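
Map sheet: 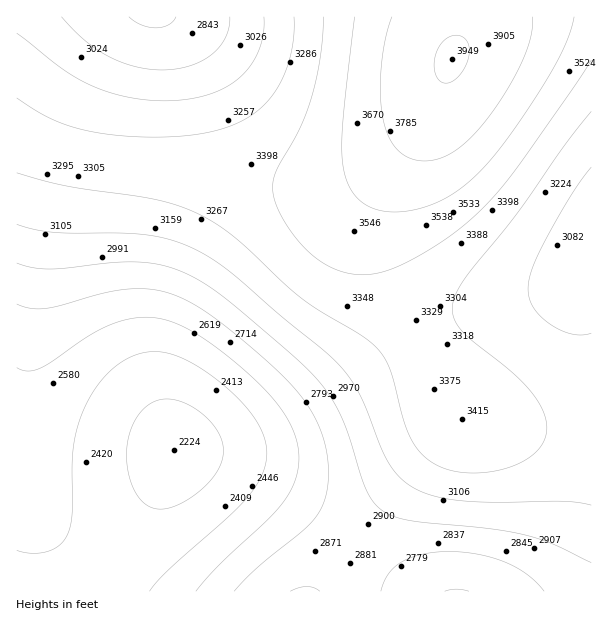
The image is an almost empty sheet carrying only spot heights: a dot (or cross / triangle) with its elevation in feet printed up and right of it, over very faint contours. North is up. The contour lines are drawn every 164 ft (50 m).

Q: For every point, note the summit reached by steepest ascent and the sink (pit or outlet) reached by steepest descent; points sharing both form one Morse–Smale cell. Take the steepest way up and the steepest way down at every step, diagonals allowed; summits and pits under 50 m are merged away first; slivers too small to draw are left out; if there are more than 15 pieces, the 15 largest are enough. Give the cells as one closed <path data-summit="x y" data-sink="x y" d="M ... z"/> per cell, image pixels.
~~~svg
<path data-summit="452 59" data-sink="174 450" d="M432 104l-24 34-25 22-36 20-30 6-38-2-87-14-100-8-45-11-24-11-7 0 1 452 298 0 5-5 23-33 43-54 38-44 38-37-48-83-20-39-10-30-5-21 0-28 7-27 14-27 24-39 9-18z"/><path data-summit="452 59" data-sink="591 246" d="M591 16l-130 0-4 28-21 57-36 63-18 40-3 14 0 28 5 21 10 30 20 39 43 75 7 9 9 2 51 6 68 1z"/><path data-summit="452 59" data-sink="153 17" d="M459 16l-442 0-1 122 31 13 45 11 100 8 104 16 21 0 19-4 18-6 29-16 19-16 20-24 18-31 12-32 8-28z"/><path data-summit="452 59" data-sink="456 591" d="M462 418l-38 38-38 44-43 54-26 38 275-1 0-160-88-4-31-5z"/>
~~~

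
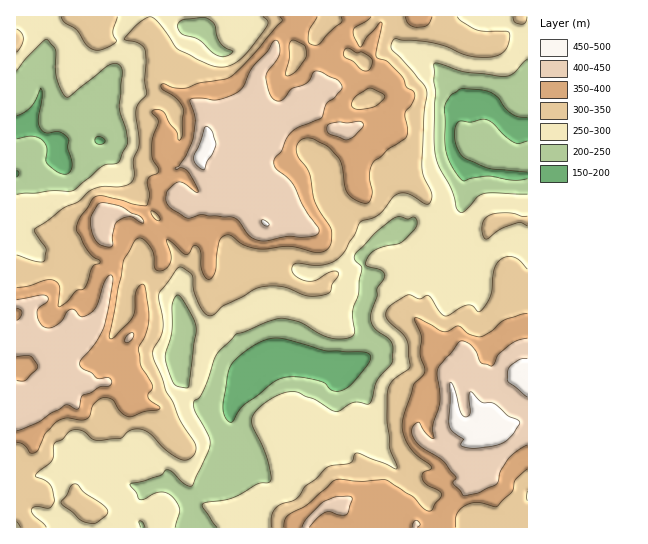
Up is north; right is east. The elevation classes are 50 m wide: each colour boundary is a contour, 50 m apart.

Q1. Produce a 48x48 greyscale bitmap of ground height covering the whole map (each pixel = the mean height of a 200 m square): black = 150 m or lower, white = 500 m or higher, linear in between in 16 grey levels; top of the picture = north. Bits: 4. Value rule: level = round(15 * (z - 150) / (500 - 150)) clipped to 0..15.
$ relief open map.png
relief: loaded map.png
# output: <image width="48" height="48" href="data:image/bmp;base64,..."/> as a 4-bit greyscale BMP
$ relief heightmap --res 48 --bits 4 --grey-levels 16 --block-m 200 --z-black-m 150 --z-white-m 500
<image width="48" height="48" href="data:image/bmp;base64,Qk32BAAAAAAAAHYAAAAoAAAAMAAAADAAAAABAAQAAAAAAIAEAAATCwAAEwsAABAAAAAAAAAAAAAAABEREQAiIiIAMzMzAERERABVVVUAZmZmAHd3dwCIiIgAmZmZAKqqqgC7u7sAzMzMAN3d3QDu7u4A////AHdmZmZlRFVUREVVVnmrqqqqqquqqId4d3ZmZndlVVVURFVVVniau7qqqqqZqYiId3d2Z3dlVFVURERVVWZ4q7uqqpmJqpmZh3d2Z2VVVEREREREVVZniaqqqYiJq7uql3dmZmZVVERERERERFZmeJiJmHiZq7u6mIdmZWZVVVVFVEMzNFZmZ3d3d3iZq8u7qYh2ZWZlZVVmZUMzNGZmZmZ2Z3iavMzLqomHZWZmZVZ4dUMzNWZmZmZmZ4q7vN3cu5qXZmd2Zmd4ZUMzRWZmZWZmZ5u7zd3d3Luod3d3d3eHVDMjVVZlZVZlZ5u73e7t3My6mZh4mIh2VDIjVVVVVVVVZ5q73d3t3MzMu6iJmZh1RDIiNVVVVERFZ4q7zd3dzLvMzLqZmZhlRDIRI0REMzNEZ4mrzdzMzbvM3Mu6mZdUVTIhEjMzIiI0Z4mrzMzM3au83LqqmYZERUMhERIhEhIjRnibzMu83au826qpmXVDRUMiERERESEiNWeavMu83bu8zLqZqXVDRVQyIRESIiIjNGiqrMqrzLvMzMuZuYZDRVVDMiIjNEQzRWiaq6mqu7u7zMyoqodTRVVEQzNEVVVEVniZmYiZqrupu7yoiodTRmVVVERFVWRFZ4mHeHeImrupq6u4iYdUVnZmVVVVVmVEZ4h3Z3Z4iLu6iZq4iYZUZ3d2ZVVmZmVEVnd2ZmZ3d5mpiJq5iYdVZ3d3ZmZ3dmVERWZmVmZnd4iIiIm6iIh2aId3d3dmZ2VERWZVVWZnd3d3iImZiImHeZh3d3dmZmVEVWZVVVZnd2Znd4mZiIqYiZh3iHd4h2VFVVZVVVZmZmZneJq6mJqZmZiJmZmZqHZURFVVVVZmZmZ3iJvKmamZqpmavLu7qYdkREVVVVZmZmZneKvLqqmaqqqrzczLqIdmVERVVFZ3ZmZmd5vLupmru7u8zMzKmId3ZVVmVFZmZlVWZoqqmJq8u8zMzMy6iIiYdlZmVEVVVURERWd3d5q7u8y7vMu5iImYd3d2UzRERDMzM0VmZ5mrvMzMzLupiImYh3dmQyMzIiMyI0RVZ4mrvczMy7qoeImYh3dlMiIiIjMiIzNEV4qqzdzMu7qYeJqZiIdkIiIiIjMiIzM0V4qZzdzMu7qIiaqpmIdkIiIiIiIiIzIjRoqZvdzMu7qZmruqqZdkIiIiIiIiMzIzV4mZrMzMy7u6q7u6qZdkIiIiISIjQzM0V4mIrLvMzLu8uqqqmZhkIiIhIjIjQzNEV4iJvLvMzLzMupmJmZhkIiISMyIkRDNEVniJqqq8y6vMy6mImZhkIiIiMyMkVUM0VniImZmry5q7y7qZmZhkMiMzMzMkVVREVniIiIiay5mau7qZmYZUNEREREM0VmVUVnh3d2Z5u6mJqpmJmHZUVWZmVGQ0VmZmZnd3ZURWm7mJqpmZh2VVZnd2ZWVEVmd2Znd1VERVebmZmpmZhmZnd3d3ZmZVZnh2Z3dkREVVV5mpiamJh3iHd3d3ZmVVZ4iGZnZUREVmZompiJmYiImYd2ZmZg=="/>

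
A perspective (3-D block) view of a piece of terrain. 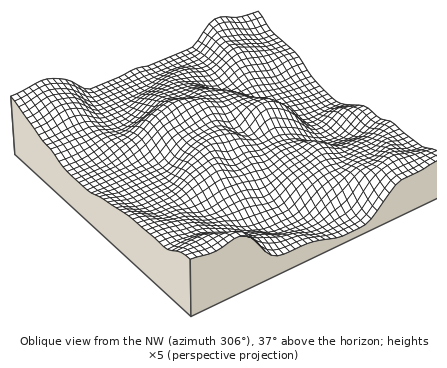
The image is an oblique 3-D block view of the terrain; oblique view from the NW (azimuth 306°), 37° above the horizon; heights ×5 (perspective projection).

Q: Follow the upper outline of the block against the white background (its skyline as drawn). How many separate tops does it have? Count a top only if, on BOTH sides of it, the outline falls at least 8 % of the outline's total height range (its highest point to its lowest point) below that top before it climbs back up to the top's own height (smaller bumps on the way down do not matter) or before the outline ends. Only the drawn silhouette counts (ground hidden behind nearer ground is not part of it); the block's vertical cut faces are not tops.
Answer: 2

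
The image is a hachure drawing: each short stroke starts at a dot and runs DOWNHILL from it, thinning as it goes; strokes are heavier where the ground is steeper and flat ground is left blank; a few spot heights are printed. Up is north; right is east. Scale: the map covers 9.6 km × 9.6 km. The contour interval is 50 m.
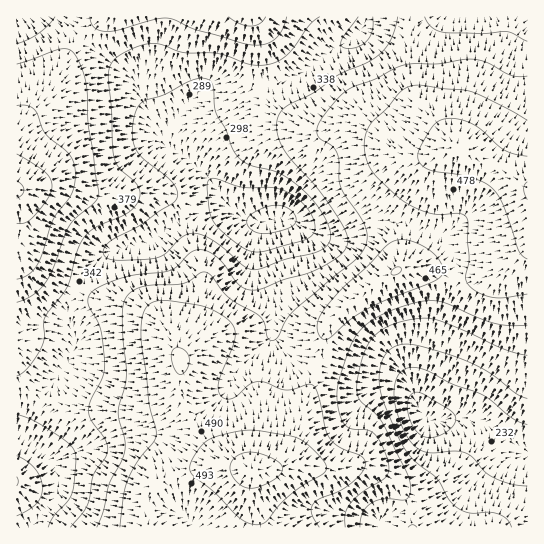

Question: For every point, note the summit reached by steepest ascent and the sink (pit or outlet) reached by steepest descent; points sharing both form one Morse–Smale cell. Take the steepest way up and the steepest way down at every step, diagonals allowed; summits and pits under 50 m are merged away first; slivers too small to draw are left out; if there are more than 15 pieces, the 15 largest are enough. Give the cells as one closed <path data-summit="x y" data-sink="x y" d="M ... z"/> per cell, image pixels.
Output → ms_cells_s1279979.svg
<path data-summit="527 190" data-sink="277 218" d="M527 16l-161 0-5 15-7 8-28 14-25 22-50 17-38 20-23-1-7 2-7 8-4 8 0 17 7 9 25 18 31 39 14 8 18 1 7-2 12 0 39 17 20-1 33-14 24 2 29 9 12 7 9 12 3 8-1 16 27 1 13-4 21-12 13-13z"/><path data-summit="253 470" data-sink="426 419" d="M322 364l-5 1-26 86-10 14-11 4-64-2-43 12-10 7-4 9-2 15 1 17 380 0 0-74-2-2-9-4-30-22-13-5-47 0-6-7-9-22-14-11-8-3-33-1z"/><path data-summit="253 470" data-sink="277 218" d="M227 211l-13 0-36 10-29 20-42 12-19 18-12 20 15 8 43 8 20 9 17 19 10 28-1 28 3 10 12 24 14 21 14 13 20 9 27 1 11-4 10-14 13-38 13-50-24-8-13-10-7-10 2-30-16-47 0-23 6-13-18-2z"/><path data-summit="17 190" data-sink="277 218" d="M82 37l-15 20-20 41-24 24-7 12 0 64 4 17 0 15-3 8 2 11 5 9 11 11 40 23 13-21 15-15 10-5 36-10 24-17 25-9 16-4 13 0 13 4-11-9-28-37-28-18-9-9-4-13-27-50z"/><path data-summit="253 470" data-sink="46 454" d="M77 292l-8 15 0 15 6 13-2 18-17 25-31 59 1 3 12 7 14 12 5 12 2 11-6 17-21 28 115 1 1-27 5-15 5-5 48-14 37 0-25-12-13-14-16-26-9-24 0-33-13-29-13-13-9-5-27-8-27-4z"/><path data-summit="249 17" data-sink="277 218" d="M365 16l-259 0-23 22 50 41 27 50 4 13 10 9-3-9 1-13 4-8 7-8 7-2 23 1 38-20 50-17 25-22 28-14 10-13z"/><path data-summit="527 190" data-sink="426 419" d="M527 248l-12 12-21 12-13 4-28-1-36 122 4 16 6 7 47 0 13 5 40 27z"/><path data-summit="397 271" data-sink="277 218" d="M286 219l-12 0-11 6-4 10 0 23 16 47-2 30 16 17 20 9 10 2 5-26 7-16 18-18 45-31 11-4 24 1 18 4 8-2 0-12-7-14-9-9-26-11-18-4-17 0-33 14-20 1z"/><path data-summit="397 271" data-sink="426 419" d="M414 268l-9 0-11 4-35 23-22 19-10 15-8 34 38 13 33 1 8 3 14 11 6 14 1-18 10-28 10-37 13-37 1-11z"/><path data-summit="17 190" data-sink="46 454" d="M17 199l-1 236 9 5 14-31 21-38 13-18 2-18-6-13 0-15 7-14-35-20-20-19-4-9 3-30z"/><path data-summit="17 190" data-sink="17 17" d="M55 16l-39 1 1 116 6-11 24-24 20-41 14-19-6-7z"/><path data-summit="17 481" data-sink="46 454" d="M17 436l-1 91 15 1 25-34 3-12-2-11-5-12-9-8-16-11z"/><path data-summit="249 17" data-sink="17 17" d="M105 16l-49 1 26 20z"/>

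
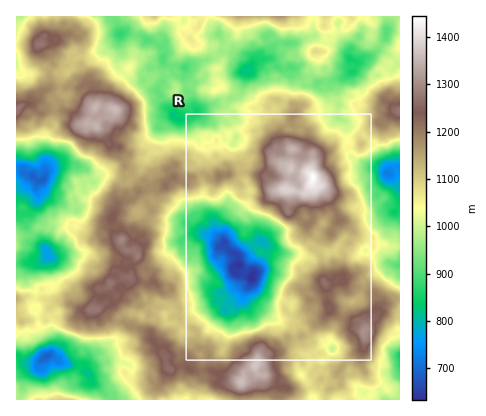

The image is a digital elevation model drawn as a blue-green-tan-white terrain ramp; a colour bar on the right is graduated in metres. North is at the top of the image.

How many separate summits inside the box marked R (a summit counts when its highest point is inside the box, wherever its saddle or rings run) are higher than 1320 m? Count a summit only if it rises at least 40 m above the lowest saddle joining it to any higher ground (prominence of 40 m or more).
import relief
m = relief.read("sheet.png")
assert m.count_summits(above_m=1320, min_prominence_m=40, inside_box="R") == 1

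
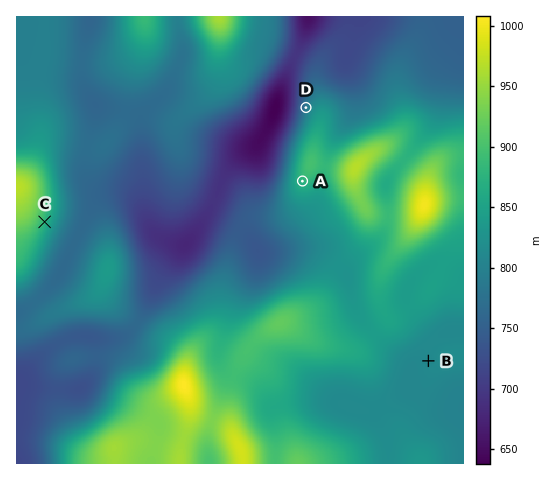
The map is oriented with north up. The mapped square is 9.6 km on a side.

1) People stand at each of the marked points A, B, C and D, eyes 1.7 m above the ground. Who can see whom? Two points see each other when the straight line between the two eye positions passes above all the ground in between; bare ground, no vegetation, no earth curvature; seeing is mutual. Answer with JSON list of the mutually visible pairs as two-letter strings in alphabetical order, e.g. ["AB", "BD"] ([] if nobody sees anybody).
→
["AC", "CD"]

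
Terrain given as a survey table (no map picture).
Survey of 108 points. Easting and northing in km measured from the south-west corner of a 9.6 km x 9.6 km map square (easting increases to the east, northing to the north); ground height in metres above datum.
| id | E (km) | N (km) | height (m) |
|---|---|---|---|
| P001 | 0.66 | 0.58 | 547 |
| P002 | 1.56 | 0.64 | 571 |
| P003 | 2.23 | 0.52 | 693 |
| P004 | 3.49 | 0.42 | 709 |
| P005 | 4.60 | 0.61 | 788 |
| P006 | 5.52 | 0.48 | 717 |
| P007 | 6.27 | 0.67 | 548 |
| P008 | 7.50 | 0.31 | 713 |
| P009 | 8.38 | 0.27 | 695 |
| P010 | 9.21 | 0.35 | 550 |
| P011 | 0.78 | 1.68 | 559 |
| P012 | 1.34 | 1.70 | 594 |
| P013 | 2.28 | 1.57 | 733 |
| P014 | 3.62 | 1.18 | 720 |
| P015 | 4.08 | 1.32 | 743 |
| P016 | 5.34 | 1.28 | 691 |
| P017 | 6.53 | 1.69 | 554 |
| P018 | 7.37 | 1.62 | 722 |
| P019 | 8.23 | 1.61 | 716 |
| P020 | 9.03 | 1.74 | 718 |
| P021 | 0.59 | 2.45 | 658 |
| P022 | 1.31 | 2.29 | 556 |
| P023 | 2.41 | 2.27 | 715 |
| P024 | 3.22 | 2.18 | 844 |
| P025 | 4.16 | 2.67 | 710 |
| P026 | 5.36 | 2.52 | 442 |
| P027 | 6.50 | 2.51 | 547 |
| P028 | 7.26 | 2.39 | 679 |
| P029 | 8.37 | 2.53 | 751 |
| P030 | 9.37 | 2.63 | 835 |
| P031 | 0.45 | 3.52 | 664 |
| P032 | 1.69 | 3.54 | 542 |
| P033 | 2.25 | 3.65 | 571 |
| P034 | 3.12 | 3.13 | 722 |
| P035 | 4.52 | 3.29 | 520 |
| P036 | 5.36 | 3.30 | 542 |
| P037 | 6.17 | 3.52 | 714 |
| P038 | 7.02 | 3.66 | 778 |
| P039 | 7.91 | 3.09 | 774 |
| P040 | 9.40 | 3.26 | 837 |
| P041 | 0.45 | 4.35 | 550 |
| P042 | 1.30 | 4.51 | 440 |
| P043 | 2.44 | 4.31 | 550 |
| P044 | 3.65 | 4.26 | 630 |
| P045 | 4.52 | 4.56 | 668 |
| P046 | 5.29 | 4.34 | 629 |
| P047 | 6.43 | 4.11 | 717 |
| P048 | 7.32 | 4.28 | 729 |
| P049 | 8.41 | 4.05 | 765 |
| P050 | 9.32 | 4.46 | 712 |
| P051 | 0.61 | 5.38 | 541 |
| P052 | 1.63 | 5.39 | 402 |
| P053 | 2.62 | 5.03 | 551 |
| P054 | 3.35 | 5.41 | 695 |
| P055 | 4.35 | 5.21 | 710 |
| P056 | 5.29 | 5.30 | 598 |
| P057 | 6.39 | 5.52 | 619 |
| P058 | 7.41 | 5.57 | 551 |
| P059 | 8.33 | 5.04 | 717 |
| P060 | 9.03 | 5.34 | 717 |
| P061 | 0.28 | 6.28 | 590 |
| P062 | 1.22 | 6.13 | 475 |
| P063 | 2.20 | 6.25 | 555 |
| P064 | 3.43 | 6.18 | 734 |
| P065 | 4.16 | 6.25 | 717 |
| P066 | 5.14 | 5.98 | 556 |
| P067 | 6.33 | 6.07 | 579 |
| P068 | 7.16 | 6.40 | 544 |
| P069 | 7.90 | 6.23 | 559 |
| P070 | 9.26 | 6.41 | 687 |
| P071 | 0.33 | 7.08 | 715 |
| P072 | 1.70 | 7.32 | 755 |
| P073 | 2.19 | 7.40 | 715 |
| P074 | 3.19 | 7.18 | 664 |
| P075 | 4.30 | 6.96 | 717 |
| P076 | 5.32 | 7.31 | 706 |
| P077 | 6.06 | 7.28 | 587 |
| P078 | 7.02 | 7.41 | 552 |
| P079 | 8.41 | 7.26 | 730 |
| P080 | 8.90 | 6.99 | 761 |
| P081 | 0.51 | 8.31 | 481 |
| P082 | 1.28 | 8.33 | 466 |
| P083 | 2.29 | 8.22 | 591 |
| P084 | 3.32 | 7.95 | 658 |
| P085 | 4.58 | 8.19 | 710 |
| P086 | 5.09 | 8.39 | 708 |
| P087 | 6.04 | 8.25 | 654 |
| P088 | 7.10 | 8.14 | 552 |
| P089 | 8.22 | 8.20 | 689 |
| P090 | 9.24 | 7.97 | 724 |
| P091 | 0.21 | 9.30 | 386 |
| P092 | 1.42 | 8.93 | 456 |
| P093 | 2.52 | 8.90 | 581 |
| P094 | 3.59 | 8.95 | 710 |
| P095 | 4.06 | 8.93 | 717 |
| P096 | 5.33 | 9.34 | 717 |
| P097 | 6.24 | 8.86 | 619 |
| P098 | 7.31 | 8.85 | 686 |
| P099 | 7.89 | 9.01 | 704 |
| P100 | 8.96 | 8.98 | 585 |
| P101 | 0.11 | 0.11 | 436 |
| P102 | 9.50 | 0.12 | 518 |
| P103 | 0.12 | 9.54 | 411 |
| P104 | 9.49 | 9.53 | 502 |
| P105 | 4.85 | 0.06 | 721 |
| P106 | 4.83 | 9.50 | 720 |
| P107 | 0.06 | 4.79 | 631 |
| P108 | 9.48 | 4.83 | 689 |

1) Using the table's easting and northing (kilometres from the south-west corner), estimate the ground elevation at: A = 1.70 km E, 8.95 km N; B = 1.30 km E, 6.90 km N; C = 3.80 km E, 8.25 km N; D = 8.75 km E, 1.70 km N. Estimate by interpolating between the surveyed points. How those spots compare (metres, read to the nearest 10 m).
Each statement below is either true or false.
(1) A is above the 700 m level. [false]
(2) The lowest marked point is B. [false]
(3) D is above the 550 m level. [true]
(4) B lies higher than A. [true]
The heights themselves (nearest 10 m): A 520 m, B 700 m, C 710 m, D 720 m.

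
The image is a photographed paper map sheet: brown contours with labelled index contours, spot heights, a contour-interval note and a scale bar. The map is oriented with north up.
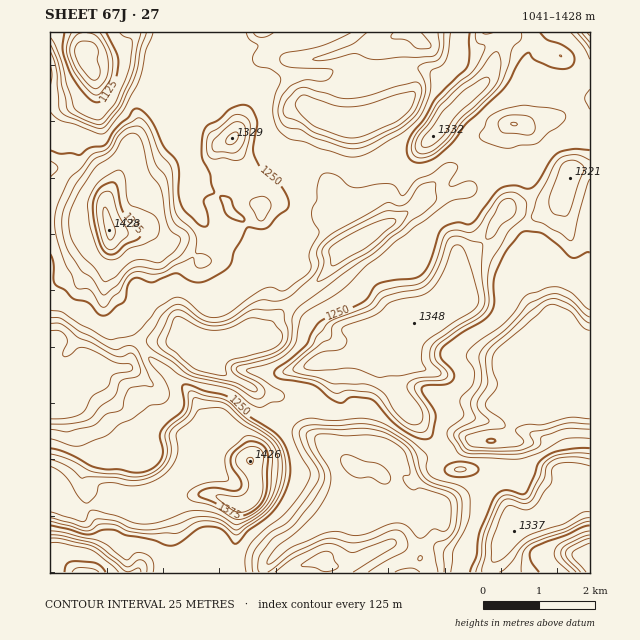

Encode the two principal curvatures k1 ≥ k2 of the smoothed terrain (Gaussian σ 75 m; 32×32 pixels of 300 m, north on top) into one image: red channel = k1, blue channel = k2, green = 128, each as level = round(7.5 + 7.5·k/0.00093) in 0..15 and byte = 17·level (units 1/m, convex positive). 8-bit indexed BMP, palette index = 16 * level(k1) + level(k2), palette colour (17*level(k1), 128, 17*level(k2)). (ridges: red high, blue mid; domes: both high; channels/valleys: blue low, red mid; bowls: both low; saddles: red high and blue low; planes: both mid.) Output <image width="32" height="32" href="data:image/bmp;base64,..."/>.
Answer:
<image width="32" height="32" href="data:image/bmp;base64,Qk02CAAAAAAAADYEAAAoAAAAIAAAACAAAAABAAgAAAAAAAAEAAATCwAAEwsAAAABAAAAAAAAAIAAABGAAAAigAAAM4AAAESAAABVgAAAZoAAAHeAAACIgAAAmYAAAKqAAAC7gAAAzIAAAN2AAADugAAA/4AAAACAEQARgBEAIoARADOAEQBEgBEAVYARAGaAEQB3gBEAiIARAJmAEQCqgBEAu4ARAMyAEQDdgBEA7oARAP+AEQAAgCIAEYAiACKAIgAzgCIARIAiAFWAIgBmgCIAd4AiAIiAIgCZgCIAqoAiALuAIgDMgCIA3YAiAO6AIgD/gCIAAIAzABGAMwAigDMAM4AzAESAMwBVgDMAZoAzAHeAMwCIgDMAmYAzAKqAMwC7gDMAzIAzAN2AMwDugDMA/4AzAACARAARgEQAIoBEADOARABEgEQAVYBEAGaARAB3gEQAiIBEAJmARACqgEQAu4BEAMyARADdgEQA7oBEAP+ARAAAgFUAEYBVACKAVQAzgFUARIBVAFWAVQBmgFUAd4BVAIiAVQCZgFUAqoBVALuAVQDMgFUA3YBVAO6AVQD/gFUAAIBmABGAZgAigGYAM4BmAESAZgBVgGYAZoBmAHeAZgCIgGYAmYBmAKqAZgC7gGYAzIBmAN2AZgDugGYA/4BmAACAdwARgHcAIoB3ADOAdwBEgHcAVYB3AGaAdwB3gHcAiIB3AJmAdwCqgHcAu4B3AMyAdwDdgHcA7oB3AP+AdwAAgIgAEYCIACKAiAAzgIgARICIAFWAiABmgIgAd4CIAIiAiACZgIgAqoCIALuAiADMgIgA3YCIAO6AiAD/gIgAAICZABGAmQAigJkAM4CZAESAmQBVgJkAZoCZAHeAmQCIgJkAmYCZAKqAmQC7gJkAzICZAN2AmQDugJkA/4CZAACAqgARgKoAIoCqADOAqgBEgKoAVYCqAGaAqgB3gKoAiICqAJmAqgCqgKoAu4CqAMyAqgDdgKoA7oCqAP+AqgAAgLsAEYC7ACKAuwAzgLsARIC7AFWAuwBmgLsAd4C7AIiAuwCZgLsAqoC7ALuAuwDMgLsA3YC7AO6AuwD/gLsAAIDMABGAzAAigMwAM4DMAESAzABVgMwAZoDMAHeAzACIgMwAmYDMAKqAzAC7gMwAzIDMAN2AzADugMwA/4DMAACA3QARgN0AIoDdADOA3QBEgN0AVYDdAGaA3QB3gN0AiIDdAJmA3QCqgN0Au4DdAMyA3QDdgN0A7oDdAP+A3QAAgO4AEYDuACKA7gAzgO4ARIDuAFWA7gBmgO4Ad4DuAIiA7gCZgO4AqoDuALuA7gDMgO4A3YDuAO6A7gD/gO4AAID/ABGA/wAigP8AM4D/AESA/wBVgP8AZoD/AHeA/wCIgP8AmYD/AKqA/wC7gP8AzID/AN2A/wDugP8A/4D/AKWzo4P3gLaHh4eHxlCh+Mi418eVdIWEt5TV6KSEltRwYICA9raThJWFd5TFdXCQteq2xvjptLTGtqL45mCQgFCEuPZho9W1pnNRoNGThpKAkoNjg9eTlVHWkvi49/fXhPb55ebouLjHtZPX+sOip4SFd4eGhIaGYcaC59nGqNj1l6aVqKenh5b29/b1+rG1loOHh4Z2hnFQw5XSs6HIh4e4puXo1dT2l4SDcKL3ppLKo4SVt6Wi5+fVpYV0ceaYmMimcXGCYWD2h3az/Pq3ociQ17emc5LX1fj29/bT6ProhYOXl4eHcOeHh5Hn/MSkcmKCc3Jgs8TVgHBwcICjk5SmtqaXqIex+ceHlvSikLOAo6ODkqb51bORs8Sl1KS4p3JihaeGl5ZQ9tj5kZGXp8fHx8ai6PrFldi0hHaFdIKCd4eVdbiXdJP3psajgJOFc6OUc6TWw2CEtYSEh4d3h3eHh3eEpbKl9bSSoOD15eO017imuKbC9PW3yJOHh4eHh5eGdJFw1Pi0YHOy9OXV9vnIp6eYmLjkcaalYnd3h4eYdaOD2KbzgWJ2hoV0cUCio7Wmh4eHl9NghMVyc4eHh4ZitsenqLeWYoCyoXJ1YsaU1vnHl4aot/eSktiTg3Z2otemlMWFl8Zw1vn5tISDs6iTgaTWqKeHl+joo+iEUWHWhqeV55J1prWmhofHtbihgZemc7W4xtaXmOmBp9bExceXlpboo2KjcqeWhYeXl8iykLe3lINSlNeotnOHh6eXhoSnptK0xeq0pLinhoeHmNhwgcbnl3Zx57imhXWHd5WFhMiR+7W1pdq0haaGdoeI1nJwcJP4p4LoycW3dHV0t5SVt5L5xsbIpZOFqKO2hIeX5taScIDXtrODtOeFlZfHgpO3xPhzltZyc5eFldqmloaWpufFo6CVp4aD+NmiqMiDgae0+YR22IJ1loaWp6iFh3WFlYW3tGC1dISzxpK32ISTkrbFppe3o4WWlpamhYeHhpeop5e1pJOnh4WFZJXpx6WDtda3t5WUg9WU03SHh5e318enheLDgYaHl5eGktjHdYajkfrZc3WD6PrYcqe318aDg9bl9fvUgZWFp6WXg4TG97KS1veCd4WTx/iUtKVycXRzgIGU9viBhIJQcpWWl7RhgnDlxIWHh4aTtaWkYnKEhISDclCl+PeilLamlpanxrSgo8TXh4eHd3aGl8Zzhae4uKeFUMKj+PiyhIeHh6fno1CCg/eIh4eHh4eXuObn2Kenx9fU55SC9veDdoaVt7ZQc5KS55h3iIeHl3STcXGBlIaGl6WC1HWT95SEyOno0WBBxZGzt4eHiIe24/a4qKeFg3SFdFHGlMWzlqWWttc="/>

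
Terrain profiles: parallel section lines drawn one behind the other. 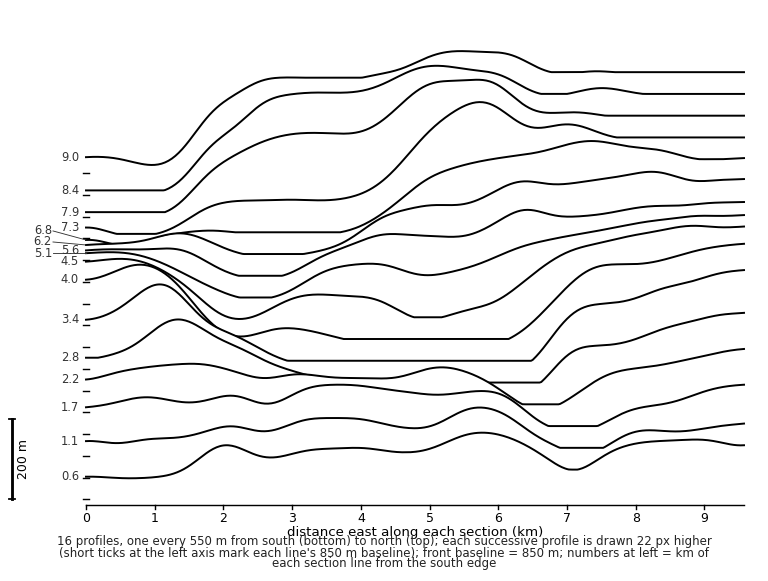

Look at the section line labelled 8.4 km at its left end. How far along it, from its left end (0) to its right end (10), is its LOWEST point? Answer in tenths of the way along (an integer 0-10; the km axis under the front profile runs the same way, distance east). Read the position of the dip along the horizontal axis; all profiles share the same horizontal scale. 0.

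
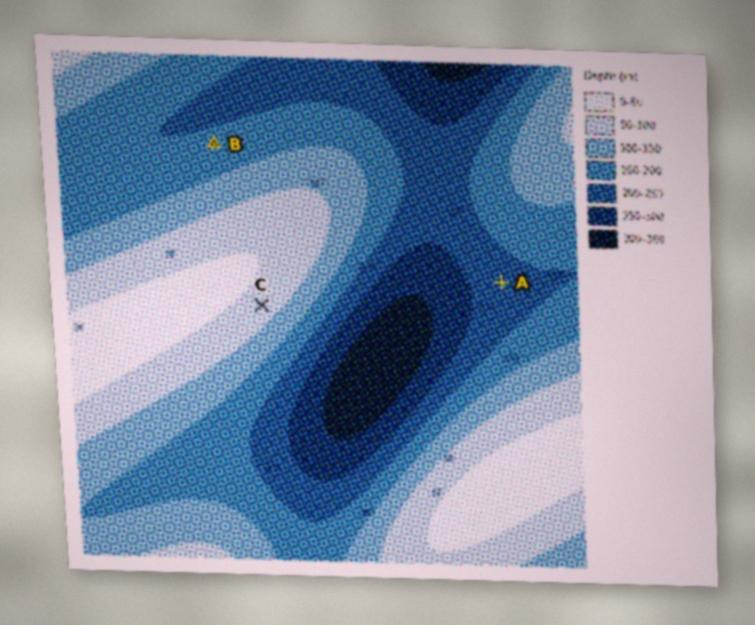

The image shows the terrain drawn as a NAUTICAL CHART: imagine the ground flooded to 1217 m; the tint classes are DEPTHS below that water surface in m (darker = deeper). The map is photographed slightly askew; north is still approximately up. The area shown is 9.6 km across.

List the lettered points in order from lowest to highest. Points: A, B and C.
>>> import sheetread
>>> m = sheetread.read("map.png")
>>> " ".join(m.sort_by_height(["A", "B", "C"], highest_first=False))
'A B C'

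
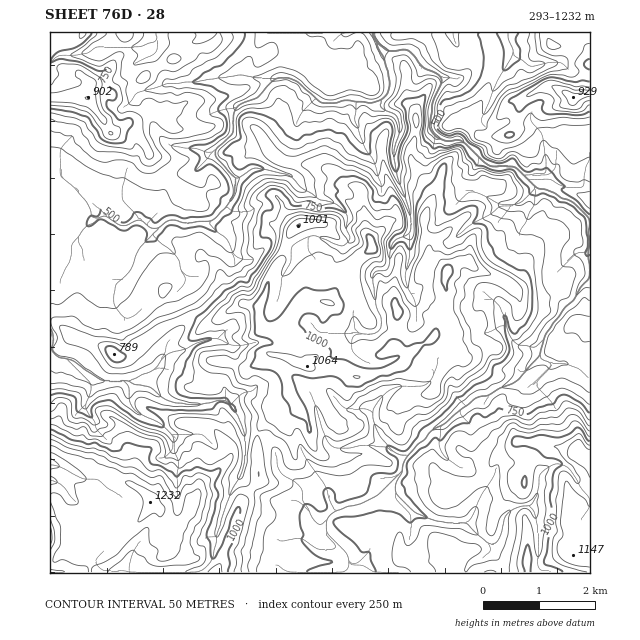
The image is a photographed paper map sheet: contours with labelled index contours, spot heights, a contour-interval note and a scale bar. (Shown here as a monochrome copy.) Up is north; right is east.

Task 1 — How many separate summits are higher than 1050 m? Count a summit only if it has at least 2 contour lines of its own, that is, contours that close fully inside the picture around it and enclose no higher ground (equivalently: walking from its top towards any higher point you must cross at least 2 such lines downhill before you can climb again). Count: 1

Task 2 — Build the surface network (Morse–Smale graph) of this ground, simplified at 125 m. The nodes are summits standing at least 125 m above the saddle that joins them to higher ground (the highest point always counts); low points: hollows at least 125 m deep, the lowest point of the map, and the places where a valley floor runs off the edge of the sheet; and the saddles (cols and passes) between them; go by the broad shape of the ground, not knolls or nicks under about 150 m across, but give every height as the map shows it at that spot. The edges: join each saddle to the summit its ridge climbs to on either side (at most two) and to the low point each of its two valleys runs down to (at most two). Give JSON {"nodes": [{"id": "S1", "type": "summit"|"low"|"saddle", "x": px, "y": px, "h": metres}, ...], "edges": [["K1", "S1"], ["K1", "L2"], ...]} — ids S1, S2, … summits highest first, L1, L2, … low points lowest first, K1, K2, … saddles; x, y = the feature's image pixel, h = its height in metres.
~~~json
{"nodes": [
{"id": "S1", "type": "summit", "x": 150, "y": 502, "h": 1232},
{"id": "S2", "type": "summit", "x": 573, "y": 555, "h": 1147},
{"id": "S3", "type": "summit", "x": 307, "y": 366, "h": 1064},
{"id": "S4", "type": "summit", "x": 573, "y": 97, "h": 929},
{"id": "S5", "type": "summit", "x": 87, "y": 99, "h": 902},
{"id": "L1", "type": "low", "x": 373, "y": 33, "h": 293},
{"id": "K1", "type": "saddle", "x": 259, "y": 433, "h": 898},
{"id": "K2", "type": "saddle", "x": 350, "y": 557, "h": 729},
{"id": "K3", "type": "saddle", "x": 409, "y": 452, "h": 728},
{"id": "K4", "type": "saddle", "x": 50, "y": 250, "h": 513},
{"id": "K5", "type": "saddle", "x": 582, "y": 212, "h": 486}],
"edges": [["K1", "S1"], ["K1", "S3"], ["K1", "L1"], ["K2", "S1"], ["K2", "S2"], ["K2", "L1"], ["K3", "S2"], ["K3", "S3"], ["K3", "L1"], ["K4", "S1"], ["K4", "S5"], ["K4", "L1"], ["K5", "S3"], ["K5", "S4"], ["K5", "L1"]]}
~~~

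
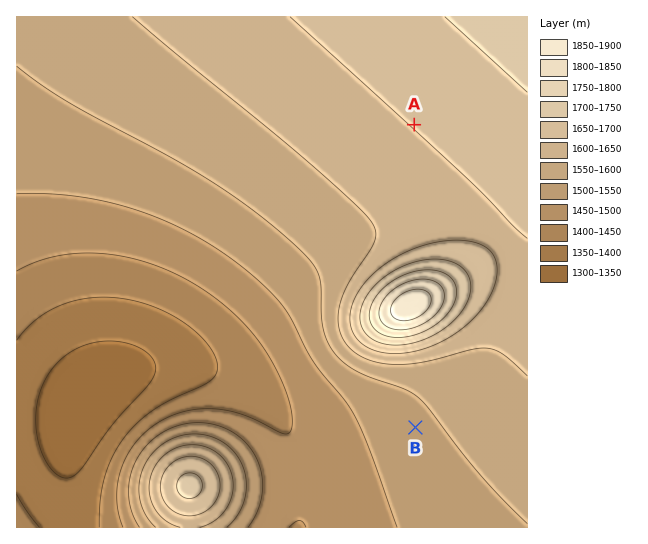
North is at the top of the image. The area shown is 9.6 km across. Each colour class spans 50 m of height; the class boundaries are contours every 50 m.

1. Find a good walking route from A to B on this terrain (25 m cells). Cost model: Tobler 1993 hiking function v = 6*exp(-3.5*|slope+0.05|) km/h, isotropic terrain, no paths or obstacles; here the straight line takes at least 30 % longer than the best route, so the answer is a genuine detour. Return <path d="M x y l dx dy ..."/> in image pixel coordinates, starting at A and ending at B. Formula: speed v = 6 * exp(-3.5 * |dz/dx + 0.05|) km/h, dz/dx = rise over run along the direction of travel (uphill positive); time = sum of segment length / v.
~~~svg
<path d="M414 125l68 136 0 45-21 43-12 12-34 66"/>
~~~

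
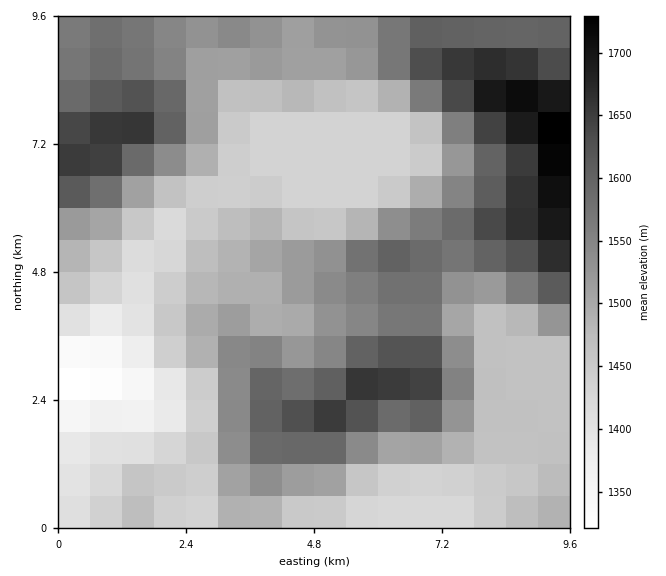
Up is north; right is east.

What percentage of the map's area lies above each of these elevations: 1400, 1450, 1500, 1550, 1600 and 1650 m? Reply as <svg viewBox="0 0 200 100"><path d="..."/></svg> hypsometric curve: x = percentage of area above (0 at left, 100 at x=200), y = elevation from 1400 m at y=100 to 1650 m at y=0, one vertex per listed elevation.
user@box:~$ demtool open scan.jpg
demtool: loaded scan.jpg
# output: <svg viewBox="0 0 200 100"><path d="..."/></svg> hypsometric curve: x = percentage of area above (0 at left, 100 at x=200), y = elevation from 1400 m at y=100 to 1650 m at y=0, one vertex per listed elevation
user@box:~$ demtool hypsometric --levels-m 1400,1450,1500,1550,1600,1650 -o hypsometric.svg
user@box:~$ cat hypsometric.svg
<svg viewBox="0 0 200 100"><path d="M189 100l-40-20-46-20-33-20-33-20-21-20"/></svg>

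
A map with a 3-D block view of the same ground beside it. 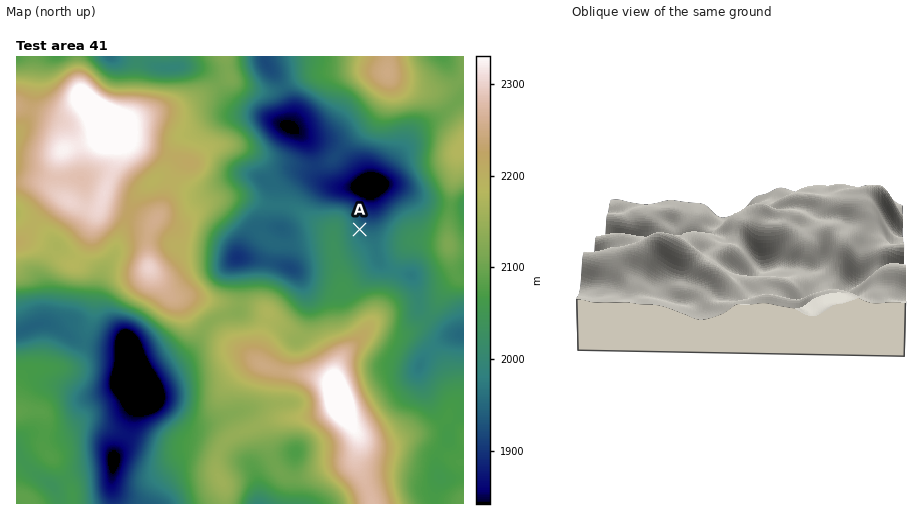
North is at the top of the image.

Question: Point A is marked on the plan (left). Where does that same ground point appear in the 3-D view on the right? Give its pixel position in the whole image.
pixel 781 293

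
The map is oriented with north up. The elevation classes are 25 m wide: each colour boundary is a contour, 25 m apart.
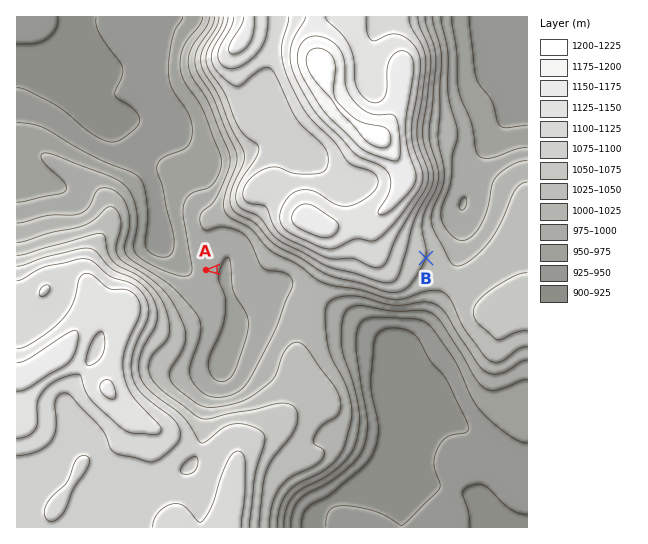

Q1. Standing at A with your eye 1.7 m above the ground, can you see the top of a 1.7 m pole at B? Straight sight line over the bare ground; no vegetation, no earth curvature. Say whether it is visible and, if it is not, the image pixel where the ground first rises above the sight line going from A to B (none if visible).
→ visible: false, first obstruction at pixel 259 267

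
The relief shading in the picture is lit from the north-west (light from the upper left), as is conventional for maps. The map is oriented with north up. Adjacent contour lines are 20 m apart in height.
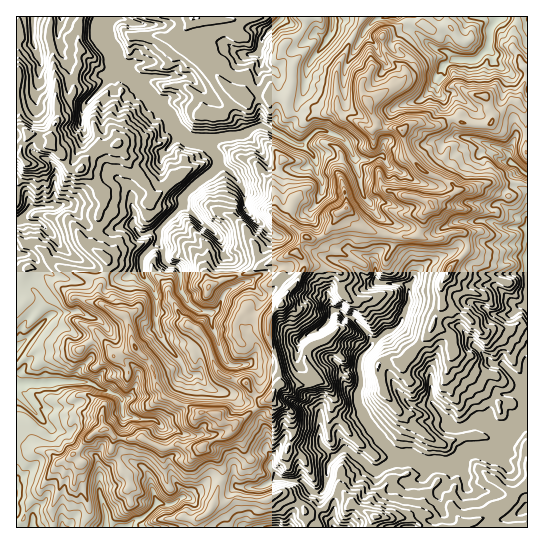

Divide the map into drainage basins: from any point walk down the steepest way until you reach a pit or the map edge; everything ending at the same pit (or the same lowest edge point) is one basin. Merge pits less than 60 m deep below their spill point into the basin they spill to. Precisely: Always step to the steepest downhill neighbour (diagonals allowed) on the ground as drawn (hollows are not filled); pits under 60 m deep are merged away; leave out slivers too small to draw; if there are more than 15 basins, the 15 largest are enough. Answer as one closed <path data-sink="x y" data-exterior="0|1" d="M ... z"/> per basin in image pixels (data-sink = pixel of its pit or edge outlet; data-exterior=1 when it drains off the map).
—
<path data-sink="103 17" data-exterior="1" d="M218 16l-136 0-5 21 4 12-2 6 1 8-5 12-2 19-6 7-10 5 0 13-5 10-1 9 1 8 11 11 4 9 3 3 15 2 18 23 0 12-11 36 0 5 16 14-1 10-8 18 0 12 4 4 22 12 6 13 1 12 3 5 16 16 5 20 9 14 33 15 16 1 11 10 10 1 32-24 13-15-1-22-11-26 0-15 5-11 8-6 4-10 19-25 0-8-8-9 4-10 6-6 11 2 8-4 11-16 1-5 9-6 5 5 1 9 13 7 25 7 27 0 6-10 0-11 9-9 0-3 18-7 7-6-7-7-25-11-13-13-7-13-2-15-5-3-16 0-5-3-6 6-14-10-12-4-7-8-33 8-16-5-3-13-25-3-15 4-16-11-35-36-15-12 13-24 24 3z"/><path data-sink="527 415" data-exterior="1" d="M521 183l-35 0-16 6-13 2-12 8-12 4-1 3-9 9 0 11-6 10-27 0-25-7-13-7-1-9-5-5-9 6-1 5-11 16-8 4-11-2-6 6-4 10 8 9 0 8-19 25-4 10-8 6-5 11 0 15 11 26 1 22-13 15-29 21-12 15-13 4-10 6 14 12 6 9 0 8-9 28 11 0 10-6 14 3 18 0 12-7 4 0 19 12 3 5 0 17 13 1-1-5-10-10 16-4 12-14 7-3 11 13 22 12-4 8 0 3 157-1 0-341z"/><path data-sink="17 383" data-exterior="1" d="M30 267l-14 6 0 254 66 1 7-15 0-6-6-22-8-6 1-8 5-8-8-9 18-19 7-4 9-2 8 8 28 2 18 9 8 0 8-4 9 4 15 0 12-8 13-4 7-7 2-6-10 0-11-10-16-1-33-15-9-14-5-20-16-16-3-5-1-12-6-14-26-13-8 0-12-6-6 0-12-10z"/><path data-sink="498 17" data-exterior="1" d="M527 16l-104 0 0 9-17-2-20 9-3 3 1 15 13 14 8 6 0 7-4 6-33 19 9 24 5 2 16 0 4 3 12-8 24 2 12-6 7 0 12 5 21 0 4-9 9-6 7-8 9-2 6-17 2-8-3-7 4 0z"/><path data-sink="121 527" data-exterior="1" d="M107 429l-9 2-7 4-18 19 8 9-5 8-1 8 8 6 6 22 0 6-6 14 112 1 1-7 15-11 6-17 6-18 0-8-6-9-7-7-8-4-16 1-9-4-8 4-8 0-18-9-28-2z"/><path data-sink="21 219" data-exterior="0" d="M29 133l-8 13-1 8-4 1 0 116 7 0 7-4 31 20 12 10 6 0 12 6 8 0 0-14 8-18 1-10-16-14 0-5 11-36 0-12-18-23-15-2-3-3-4-9-11-11-2-9z"/><path data-sink="527 174" data-exterior="1" d="M517 101l-7 0-7 8-10 6-3 9-5 1-23-2-5-4-7 0-12 6-11 0-6-2-11 1-7 6 4 20 5 9 13 13 25 11 8 8 12-2 16-6 35 0 6 2 1-74-5-2z"/><path data-sink="282 18" data-exterior="0" d="M305 16l-86 0-2 4-24-3-13 24 15 12 35 36 16 11 15-4 26 3 5-13 1-23-12-10 0-4 6-8 6-1 8-7 4-7z"/><path data-sink="33 17" data-exterior="1" d="M81 16l-65 1 0 109 14 9 20 2 7-18 0-13 10-5 6-7 0-12 7-19-1-8 2-4-4-10z"/><path data-sink="333 19" data-exterior="0" d="M363 16l-58 1 0 9-4 7-8 7-6 1-6 8 0 4 12 10-1 23-5 13 2 13 21 5 7-4 9 0 11-4 0-42z"/><path data-sink="387 17" data-exterior="1" d="M422 16l-57 0-2 2-27 55 1 36 8 8 12 4 14 10 5-4 1-2-9-23 33-19 4-6 0-7-20-17-2-7 0-11 23-12 16 1z"/><path data-sink="277 527" data-exterior="1" d="M283 493l-4 0-12 7-18 0-14-3-10 6-11 0-3 7-15 11 0 6 109 1 2-5-2-13-3-5z"/><path data-sink="334 527" data-exterior="1" d="M342 492l-7 3-12 14-16 4 12 15 51 0 5-11-22-12z"/>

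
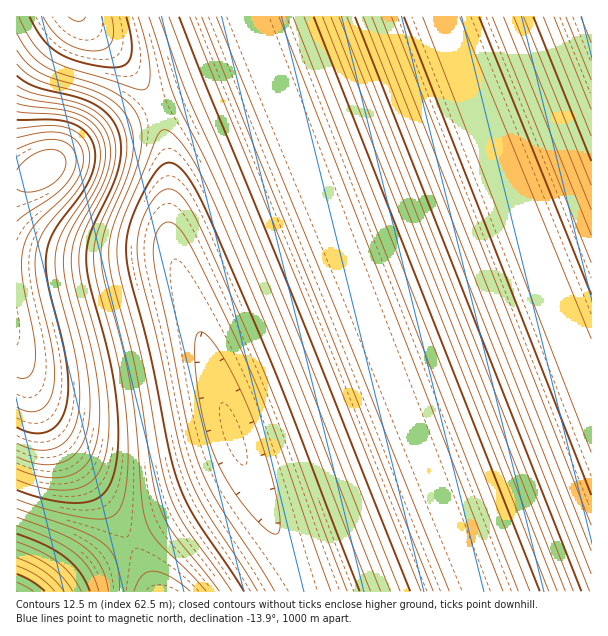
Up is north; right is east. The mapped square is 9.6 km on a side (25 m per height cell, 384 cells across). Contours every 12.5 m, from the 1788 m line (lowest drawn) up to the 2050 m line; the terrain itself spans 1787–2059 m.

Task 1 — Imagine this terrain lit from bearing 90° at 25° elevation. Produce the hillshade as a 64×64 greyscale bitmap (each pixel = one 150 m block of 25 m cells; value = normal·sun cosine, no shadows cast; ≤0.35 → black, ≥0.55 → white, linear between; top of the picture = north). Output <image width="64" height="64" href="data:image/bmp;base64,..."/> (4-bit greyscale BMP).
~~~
<image width="64" height="64" href="data:image/bmp;base64,Qk12CAAAAAAAAHYAAAAoAAAAQAAAAEAAAAABAAQAAAAAAAAIAAATCwAAEwsAABAAAAAAAAAAAAAAABEREQAiIiIAMzMzAERERABVVVUAZmZmAHd3dwCIiIgAmZmZAKqqqgC7u7sAzMzMAN3d3QDu7u4A////ACIRAAAAESNFZ3iZmZmYh2ZUMiEQAAARIzRWeImqu8zMIhEQABESNEVniJmZmZh3ZUQyIRAAAREjRFZ4mqu7zMsyIREREiM0VmeImZmZiHZlQzIRAAABEiNFZ3iaq7vMuzIiIiIiM0VWd4iZmZiHdlRDIhEAAAESM0VniZq7vMy7MyIiIjNEVWd4iZmZiIdmVDMhEAAAESI0VmeJqru8y7szMzMzNEVWZ3iJmZmId2VUMiEQAAARIzRWeImqu8zLuzMzMzREVWZ3iImZmIh2ZUMyERAAAREjRFZ4mqu7zMu7MzNERFVmd3iImZmIh3ZVQyIRAAABEiNFZ3iaq7vMu7szNERVVmd3iImZmYiHZlQzIREAAAESM0VniZq7vMy7ujNERVZmd4iJmZmZiHdlVDIhEAAAESI0VmeJqru8y7uqNERVZnd4iJmZmZiIdmVDMiEQAAARIzRWeImqu8zLu6pERVZneIiZmZmZmId2VUMiEQAAABEjRFZ4mau7zMu7qkRFVneIiZmaqZmYh2ZUQyIRAAABEiNFZ3iaq7vMu7qpRFVmeImZqqqqmZiHZVQzIRAAAAESM0VniZq7vMy7uplEVWd4mZqqqqqZmHdlRDIhEAAAESI0VmeJqru8y7uqmURWZ4iZqqqqqpmIdmVDMhEAAAARIjRWeImqu8zLu6qYRVZ3iZqqu7qqmYh2VUMiEQAAABEjRFZ4mau7zMu7qZhFVniJqqu7u6qZh3ZUQyEQAAABEiNFZ3iaq7vMu7qpiEVneJmqu7u7qpmHZlQzIRAAAAESM0VniZq7vMy7upmHVWeImqu7u7uqmYdlVDIhEAAAARI0VWeJqru8y7uqmIdVZ4maq7u7u6qYh2VDMhEAAAARIjRWeImqu7zLu6qYd1Zniaq7u7u7qph3ZUMiEQAAABEjRFZ4mau7zMu7qZh2VniJqru8y7uqmHZVQyIRAAABEiNFZ3iaq7vMu7qph3ZmeJmru8zLu6mYdlQzIRAAAAESM0VniZq7vMy7upmHZmZ4mqu8zMu6qYh2VDIhEAAAARI0VWeJqru8y7uqmIdlZ4iaq7zMy7qph2ZUMiEAAAARIjRWeImqu7zLu6qYdlVniZq7vMzLuqmHZUMyEQAAABEjRFZ4mau7zMu7qZh2VXeJqrvMzLu6mYdlQyIRAAABEiNFZ3iaq7vMu7qph3ZUeImqu8zMu6qYdmVDIhAAAAESM0VniZq7vMy7upmHZUR4mau7zMy7qph2VDMhEAAAARI0VWeJqru8y7uqmIdlRIiaq7zMy7upmHZUMiEQAAARIjRWeImqu7zLu6qYdlVDiJqrvMzLuqmHZlQyEQAAABEjRFZ4mau7zMu7qZh2VDOJmrvMzMu6qYdlQzIRAAABEiNFZ3iaq7vMu7qph3ZUM4mqu8zMu7qYh2VDIhEAAAESM0VniZq7vMy7upmHZUQymaq7zMy7qph2VUMhEAAAERI0VWeJqru8y7uqmIdlQyKZq7zMzLuqmHZUMyEQAAARIjRWeImqu7zLu6qYdlVDIpmrvMzMu6mYdlQyIRAAABEjRFZ4mau7zMu7qZh2VDMimau8zMzLqYdmVDIRAAABEiNFZ3iaq7vMu7qph3ZUMiGZq7zMzMuph2VDMhEAAAESM0VniZq7vMy7upmHZUQyEYmqvM3cy6mHZUMiEQAAESI0VWeJqru8y7uqmIdlQyIRiJq8zd3MuodlQyEQAAARIjRWeImqu7zLu6qYdlVDIhF4mrvN3dy6l2VDIRAAABEjRFZ4mau7zMu7qZh2VDMhEXeJq83u3cqXZUMhEAABEiNFZ3iaq7vMu7qph3ZUMiEQZnirze7ty5hlMiEQAAESM0VniZq7vMy7upmHZUQyERBWaJvN7+7bmGUyIQAAESI0VWeJqru8y7uqmIdlQyIRAFVnis3v/tyoZTIRAAARIjRWeImqu7zLu6qYdlVDIhEARFaKzf//3KhlMhEAAREjRFZ4mau7zMu7qZh2VDMhEABERnm97//sqGUyEQABEiNFZ3iaq7vMu7qph3ZUMiEQADRFeb3v/9yoZTIRABESM0VniZq7vMy7upmHZUQyERAAREVorN7+3KhkMhEAESI0VWeJqru8y7uqmIdlQyIRAABERWir3u3bmGQyERERIjRWeImqu7zLu6qYdmVDIhEAAFRVZ5vN3cqXVDIREREjRFZ4mau7zMu7qZh2VDMhEAAAVVVnmrzMuYZUIhEREiNFZ3iaq7vMu7qph3ZUMiEQAABmZmeJq7qodkMhERESM0VniZq7vMy7upmHZUQyERAAAHd2d4iZmYdlQyERESI0VWeJqru8y7uqmIdlQzIRAAABiHd3iIiIdlQyERERIjRWeImqu7zLu6qYdmVDIhEAABGYiHd3h3dlQyIREREjRFZ4mau7zMu7qZh2VDMhEAAAEZmIh3d3ZlQzIREREiNFZniaq7vMu7qph3ZUMiEQAAERqZiHd2ZVQzIRERESM0VniZq7vMy7upmHZUQyERAAARGqmYd2ZVQzIhERESI0VWeJqru8zLuqmIdlQzIRAAABEqqZh3ZVQzIhEQERIjRWeImqu7zLu6qYdmVDIhEAABEiqpmHZlRDIhEQAREjRFZ4mau7zMu7qZh2VDMhEAAAESKqmIdlVDIhEQABEiNFZniaq7vMu7qph3ZUMiEQAAERIqqYd2VDMhEQABESM0VniZqrvMy7upmHZUQyERAAARIj"/>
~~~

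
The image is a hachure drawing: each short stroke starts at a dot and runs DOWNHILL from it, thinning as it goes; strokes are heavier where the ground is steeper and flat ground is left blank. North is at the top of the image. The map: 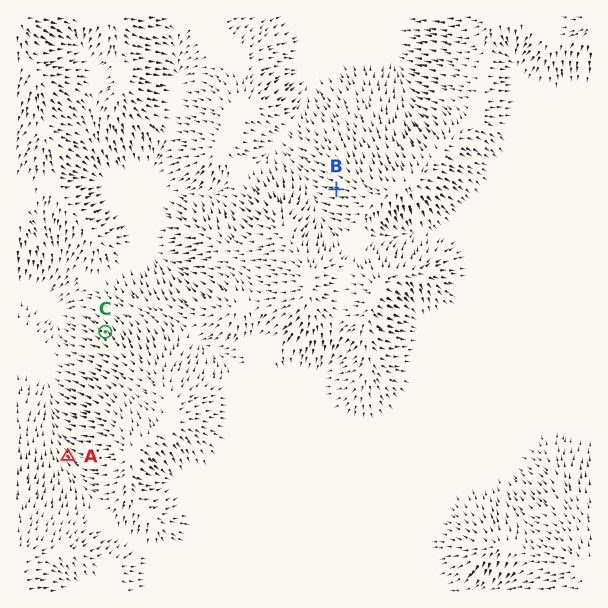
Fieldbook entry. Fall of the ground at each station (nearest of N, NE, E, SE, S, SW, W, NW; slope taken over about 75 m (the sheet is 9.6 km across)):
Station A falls NW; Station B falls W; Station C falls NW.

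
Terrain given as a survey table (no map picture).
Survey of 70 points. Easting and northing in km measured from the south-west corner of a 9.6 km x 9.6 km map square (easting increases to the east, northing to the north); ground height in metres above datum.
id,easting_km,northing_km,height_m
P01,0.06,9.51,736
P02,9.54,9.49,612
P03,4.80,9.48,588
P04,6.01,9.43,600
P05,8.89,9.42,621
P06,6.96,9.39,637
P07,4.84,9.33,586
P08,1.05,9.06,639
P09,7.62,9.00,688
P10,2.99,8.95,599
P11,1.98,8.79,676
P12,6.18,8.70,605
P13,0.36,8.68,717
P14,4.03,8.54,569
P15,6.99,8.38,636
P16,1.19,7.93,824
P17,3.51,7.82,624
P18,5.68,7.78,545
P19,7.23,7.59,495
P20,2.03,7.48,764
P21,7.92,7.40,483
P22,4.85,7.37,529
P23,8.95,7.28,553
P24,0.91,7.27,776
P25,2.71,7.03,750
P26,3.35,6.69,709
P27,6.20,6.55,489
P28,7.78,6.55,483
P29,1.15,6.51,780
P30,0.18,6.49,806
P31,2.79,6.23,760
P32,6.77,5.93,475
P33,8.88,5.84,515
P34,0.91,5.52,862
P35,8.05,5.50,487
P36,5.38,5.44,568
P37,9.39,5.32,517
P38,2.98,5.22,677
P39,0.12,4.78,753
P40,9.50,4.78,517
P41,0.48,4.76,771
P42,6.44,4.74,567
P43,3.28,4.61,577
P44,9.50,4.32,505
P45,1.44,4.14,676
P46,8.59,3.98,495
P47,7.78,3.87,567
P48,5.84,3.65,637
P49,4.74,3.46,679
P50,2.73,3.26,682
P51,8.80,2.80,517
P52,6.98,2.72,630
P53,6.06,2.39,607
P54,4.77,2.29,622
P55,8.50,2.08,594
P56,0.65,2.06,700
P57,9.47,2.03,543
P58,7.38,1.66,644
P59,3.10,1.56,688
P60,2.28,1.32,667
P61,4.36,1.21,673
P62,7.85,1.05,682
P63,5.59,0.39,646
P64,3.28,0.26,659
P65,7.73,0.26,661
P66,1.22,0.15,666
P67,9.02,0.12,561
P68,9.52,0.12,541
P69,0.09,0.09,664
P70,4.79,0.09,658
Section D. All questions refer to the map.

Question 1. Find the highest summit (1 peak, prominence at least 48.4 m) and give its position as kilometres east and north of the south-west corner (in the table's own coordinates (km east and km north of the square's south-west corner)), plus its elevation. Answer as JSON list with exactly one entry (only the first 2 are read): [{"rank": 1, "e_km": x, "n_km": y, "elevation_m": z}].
[{"rank": 1, "e_km": 1.01, "n_km": 5.61, "elevation_m": 869}]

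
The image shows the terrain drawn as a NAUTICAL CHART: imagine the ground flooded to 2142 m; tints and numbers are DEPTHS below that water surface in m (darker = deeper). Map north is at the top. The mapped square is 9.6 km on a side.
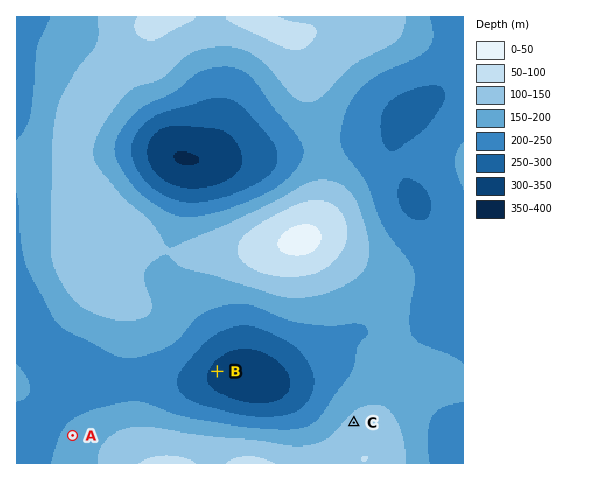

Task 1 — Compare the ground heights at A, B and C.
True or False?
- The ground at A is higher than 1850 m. True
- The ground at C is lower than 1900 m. False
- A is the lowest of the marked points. False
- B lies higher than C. False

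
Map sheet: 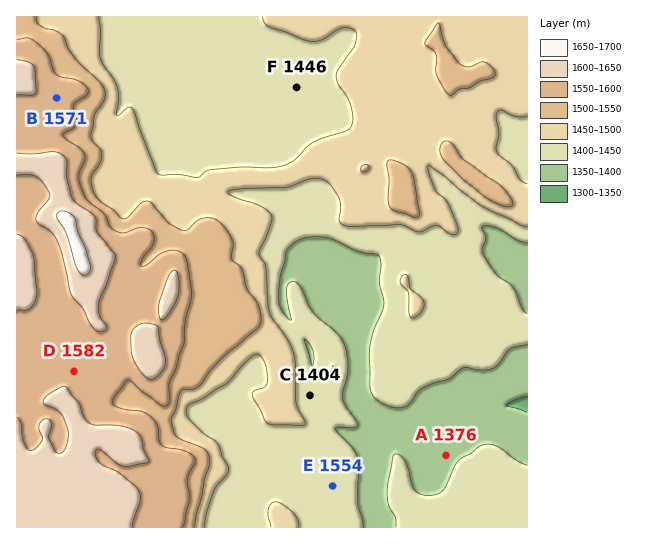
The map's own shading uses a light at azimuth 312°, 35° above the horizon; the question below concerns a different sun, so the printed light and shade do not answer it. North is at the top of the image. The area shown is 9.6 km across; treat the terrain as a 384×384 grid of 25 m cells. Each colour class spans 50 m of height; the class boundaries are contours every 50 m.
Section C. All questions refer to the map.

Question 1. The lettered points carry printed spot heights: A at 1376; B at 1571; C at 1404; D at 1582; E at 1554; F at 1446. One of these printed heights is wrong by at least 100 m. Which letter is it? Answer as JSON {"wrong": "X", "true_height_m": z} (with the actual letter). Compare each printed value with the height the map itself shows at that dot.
{"wrong": "E", "true_height_m": 1429}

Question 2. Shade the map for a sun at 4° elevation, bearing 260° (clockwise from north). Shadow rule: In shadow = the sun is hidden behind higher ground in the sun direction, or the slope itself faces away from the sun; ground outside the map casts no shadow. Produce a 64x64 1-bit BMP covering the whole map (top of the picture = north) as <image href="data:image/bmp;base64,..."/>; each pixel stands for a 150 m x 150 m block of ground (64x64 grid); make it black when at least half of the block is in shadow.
<image width="64" height="64" href="data:image/bmp;base64,Qk0+AgAAAAAAAD4AAAAoAAAAQAAAAEAAAAABAAEAAAAAAAACAAATCwAAEwsAAAIAAAAAAAAA////AAAAAAAAB8fAHHgAAAAD9/w8eAAAAAP3/jxwAAAAA//+eHAAAAAD//9gcAAAAA/v/+B4QAAAP4//4HhgAAB4D//geGAAAHAP/+B4YAAAY///8HAAAEAD///44AAAAAf//+HAAAAAB//+B4AAAADD//4POAAAAPh//h74AAEA/B/wHPAAAAEcP/A98AAAAYw/+D3wAAABjH/8PPAAAAGAP/w88AAAA4A//jzwAAACAD/+PPAAAAAAP/988AAAAAA/zn3wAAAAAD+O/+AAAAAAH8f/wAAAAAAfw//AAAAQOB/j/8AABzg8D/P/4AAHOD4P///AAAc4Pw///4AABzh/D///gAAYOH+P//+AADx4/8///4AAfHD/7///gAD4cP/+H/8AAOBg//w/+AAB4AH//CHgAAHwAf/+AMAAG+AD//4AwAA/wAP//wAAAH+CA///wAAAfwcD//+AAAB+Dwf//AAAAH4/B//8AAAAfH8H//wAAAD4/wf//AAAAfH+B//8AAAB4/wH//wAAAGD3AH/8AAAAAAcAf+AAAAAADwD/4AAAAAAOAf/wAAAAAA4Dn/AAAAAADAcf8AAAAAAADz/4AAAAAAAP//gAAAAAAA//8AAAAAAAD//wAAAAAMAP//AAAAAA4A//4AAAAAHgD//AAAAAAeAOfgAAAAAB4Aw4AAAAAAHgA=="/>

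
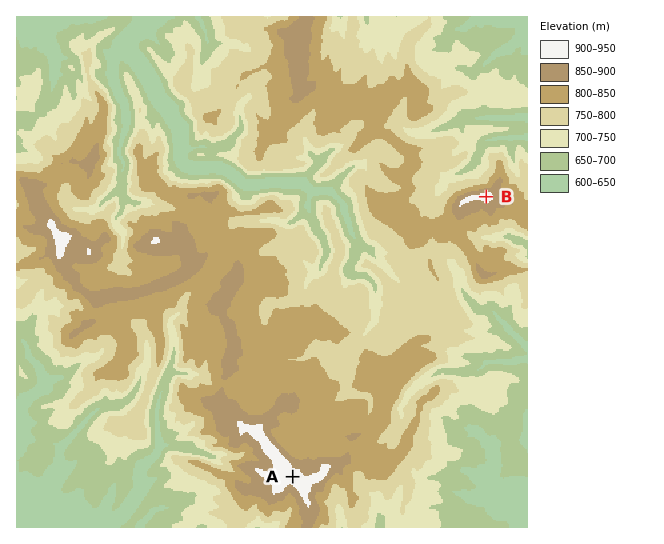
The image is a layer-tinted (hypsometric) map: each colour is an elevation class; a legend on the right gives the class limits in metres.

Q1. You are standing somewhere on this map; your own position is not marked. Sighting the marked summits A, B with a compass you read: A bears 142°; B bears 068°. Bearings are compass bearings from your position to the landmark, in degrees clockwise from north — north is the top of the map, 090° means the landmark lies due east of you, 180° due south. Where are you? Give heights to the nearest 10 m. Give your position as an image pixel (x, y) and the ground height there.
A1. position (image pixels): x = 173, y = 323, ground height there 740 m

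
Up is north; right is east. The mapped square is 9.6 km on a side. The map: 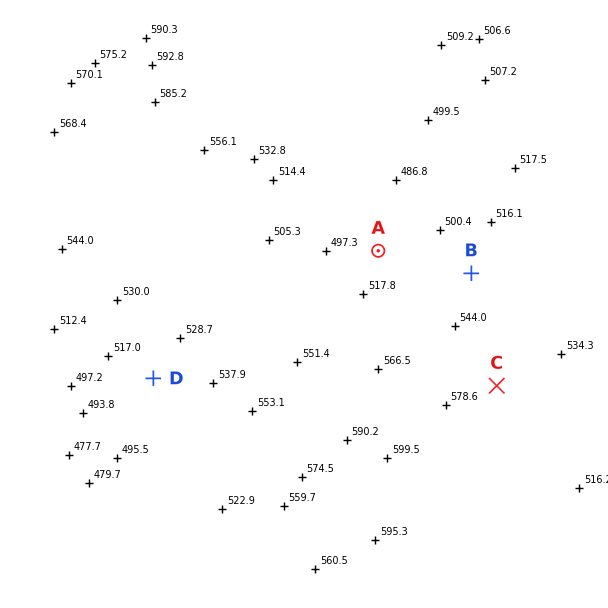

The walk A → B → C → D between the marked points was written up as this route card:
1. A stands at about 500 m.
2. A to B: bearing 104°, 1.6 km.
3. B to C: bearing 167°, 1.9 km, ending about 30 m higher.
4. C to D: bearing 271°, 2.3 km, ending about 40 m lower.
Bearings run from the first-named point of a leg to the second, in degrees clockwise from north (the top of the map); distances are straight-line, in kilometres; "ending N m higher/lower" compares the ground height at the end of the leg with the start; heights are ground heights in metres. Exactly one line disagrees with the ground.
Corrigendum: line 4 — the distance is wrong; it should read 5.7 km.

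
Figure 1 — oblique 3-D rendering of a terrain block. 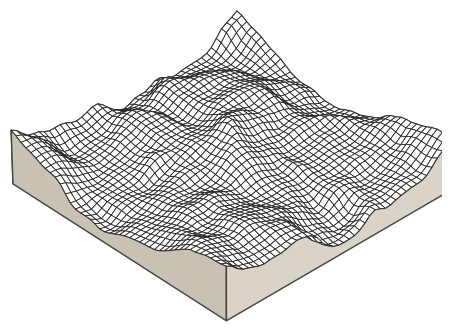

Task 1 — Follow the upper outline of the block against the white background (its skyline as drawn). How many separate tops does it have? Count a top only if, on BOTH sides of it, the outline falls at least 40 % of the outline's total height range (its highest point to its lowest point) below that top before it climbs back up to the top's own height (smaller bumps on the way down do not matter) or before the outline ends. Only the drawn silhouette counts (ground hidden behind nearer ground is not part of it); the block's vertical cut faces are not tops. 1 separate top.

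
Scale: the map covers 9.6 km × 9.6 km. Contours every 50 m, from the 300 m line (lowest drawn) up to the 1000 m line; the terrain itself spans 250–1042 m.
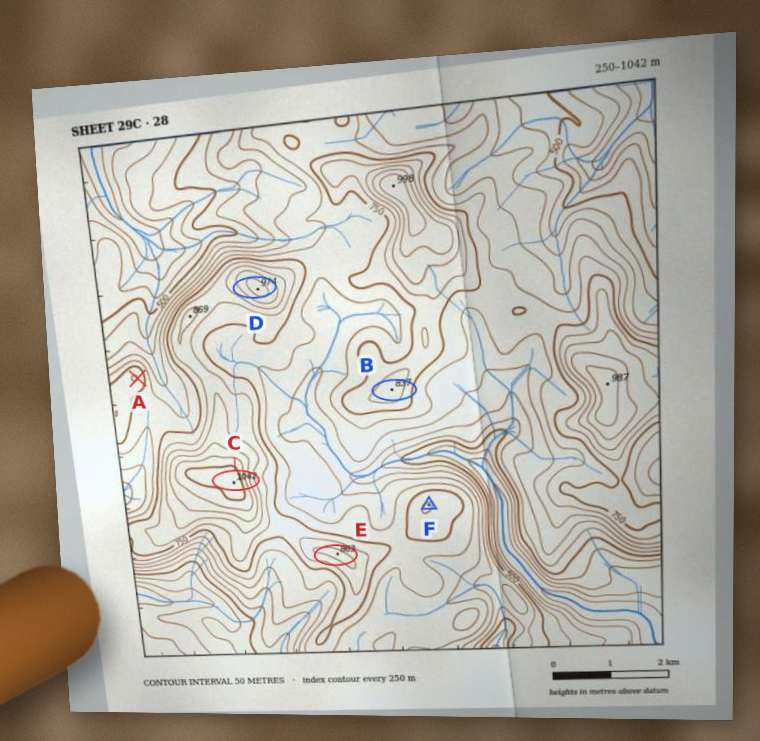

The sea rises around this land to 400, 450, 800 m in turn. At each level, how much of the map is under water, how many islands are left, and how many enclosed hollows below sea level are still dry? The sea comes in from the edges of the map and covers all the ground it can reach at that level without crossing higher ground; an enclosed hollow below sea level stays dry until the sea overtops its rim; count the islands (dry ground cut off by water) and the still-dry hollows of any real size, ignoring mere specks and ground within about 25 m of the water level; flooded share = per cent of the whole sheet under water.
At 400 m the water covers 8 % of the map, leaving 0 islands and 0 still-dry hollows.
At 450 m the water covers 14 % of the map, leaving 0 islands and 0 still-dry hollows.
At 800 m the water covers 87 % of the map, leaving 4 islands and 0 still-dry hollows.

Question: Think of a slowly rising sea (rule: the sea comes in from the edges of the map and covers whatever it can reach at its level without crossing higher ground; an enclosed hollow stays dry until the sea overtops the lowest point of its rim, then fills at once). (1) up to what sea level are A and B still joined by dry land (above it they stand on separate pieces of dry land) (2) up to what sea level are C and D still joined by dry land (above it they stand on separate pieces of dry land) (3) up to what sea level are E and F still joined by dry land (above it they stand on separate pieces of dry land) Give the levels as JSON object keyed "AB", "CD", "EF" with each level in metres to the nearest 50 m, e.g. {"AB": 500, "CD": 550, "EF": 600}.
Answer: {"AB": 700, "CD": 800, "EF": 750}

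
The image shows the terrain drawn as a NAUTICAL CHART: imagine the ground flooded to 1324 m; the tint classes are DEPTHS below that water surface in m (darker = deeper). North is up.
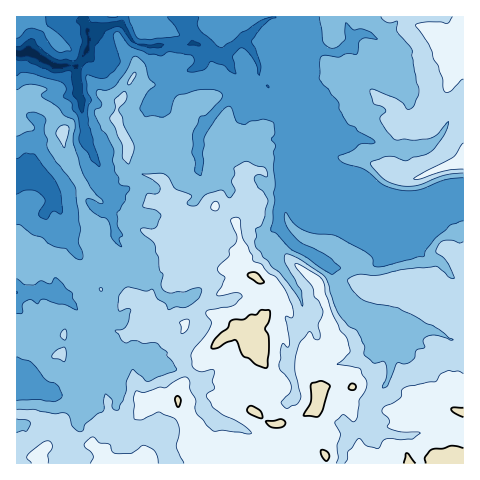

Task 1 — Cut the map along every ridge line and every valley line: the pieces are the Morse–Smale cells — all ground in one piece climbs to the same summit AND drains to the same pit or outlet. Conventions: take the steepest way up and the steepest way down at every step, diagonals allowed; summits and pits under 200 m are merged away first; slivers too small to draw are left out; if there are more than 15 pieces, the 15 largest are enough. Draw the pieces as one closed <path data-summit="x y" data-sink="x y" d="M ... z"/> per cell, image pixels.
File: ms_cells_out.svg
<path data-summit="252 337" data-sink="28 52" d="M272 16l-188 0 4 30-7 15-5 5-20 0-25-14-15 2 1 410 447-1 0-261-6 1-20 11-42-2-25 12-8 0-13-8-4-17-18-16-11-30 0-3 12-10 2-6-13-14-17-4-17-26-8 1-12-8-5-8-3-16-5-11-7-7 18-18z"/><path data-summit="463 49" data-sink="28 52" d="M463 16l-190 0-11 7-18 17 14 21 1 14 5 8 12 8 8-1 17 26 17 4 13 14-2 6-12 10 7 26 9 13 13 10 2 15 15 10 8 0 25-12 42 2 26-13z"/><path data-summit="17 17" data-sink="28 52" d="M83 16l-66 0-1 37 18 0 22 13 20 0 5-5 7-15-1-18z"/>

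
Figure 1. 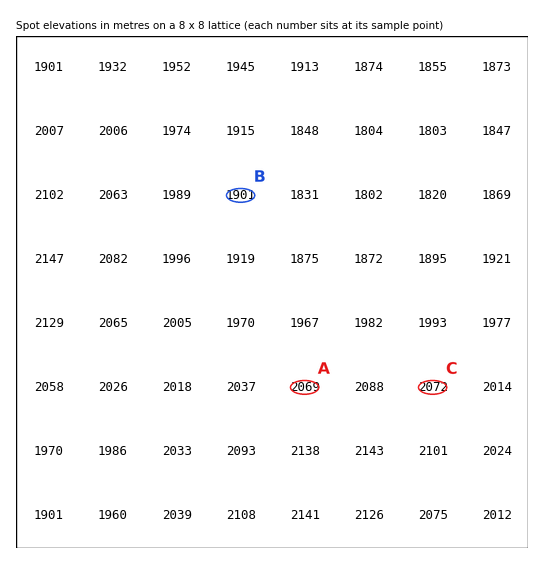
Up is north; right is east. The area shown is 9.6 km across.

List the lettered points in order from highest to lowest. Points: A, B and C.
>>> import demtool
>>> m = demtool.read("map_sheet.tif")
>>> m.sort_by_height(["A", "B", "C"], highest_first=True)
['C', 'A', 'B']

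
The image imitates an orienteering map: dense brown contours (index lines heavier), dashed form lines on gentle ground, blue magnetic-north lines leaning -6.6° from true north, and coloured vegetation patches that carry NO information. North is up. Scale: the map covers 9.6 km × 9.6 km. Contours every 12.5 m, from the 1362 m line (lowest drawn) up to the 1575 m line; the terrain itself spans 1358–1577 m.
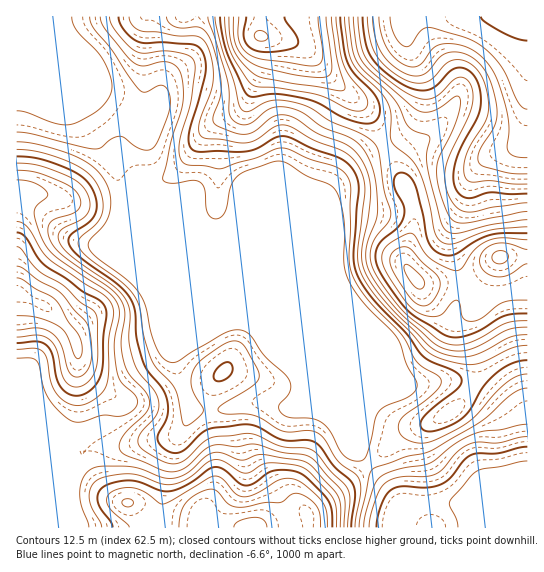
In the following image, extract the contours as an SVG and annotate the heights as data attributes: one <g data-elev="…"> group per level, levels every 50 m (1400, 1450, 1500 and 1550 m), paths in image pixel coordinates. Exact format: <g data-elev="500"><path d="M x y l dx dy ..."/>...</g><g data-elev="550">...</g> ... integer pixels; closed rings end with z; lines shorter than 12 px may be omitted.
<g data-elev="1400"><path d="M364 527l1-13 8-25 4-8 6-6 16-6 31-6 26-20 19-10 52-9"/><path d="M527 158l-12-1-7-6-1-5 2-21-4-22-10-29-13-17-8-6-9-5-11-2-9 0-11 4-15 17-6 2-7-1-11-8-8-11-6-14-2-16"/><path d="M90 17l4 12 17 20 28 41 7 2 15-7 4 1 3 4 2 8 0 11-14 36-6 5-7 0-8-4-12-9-4-1-8 3-10 9-8 1-62-15-14-2"/></g><g data-elev="1450"><path d="M348 527l2-28-2-10-18-19-12-15-8-6-29-3-30-12-33 2-7 2-6 3-22 20-10 3-14-4-19-13-2-5 1-5 17-22 3-12-4-11-16-19-6-14-4-18 1-26-2-10-4-8-6-7-48-35-8-8-4-8 1-5 2-4 20-10 6-6 3-9-2-11-8-11-14-8-27-9-22-3"/><path d="M527 203l-34 4-23 5-8-1-7-5-8-16-2-19 5-16 21-46 2-14-2-10-6-7-7 0-5 3-15 14-11 4-10-1-12-6-26-19-13-15-5-15-3-26"/><path d="M129 17l4 9 8 5 17 1 20 4 19 0 5 3 4 4 6 16 1 19-2 13-12 32 0 8 3 6 36 6 9 0 10-4 18-13 10-1 8 3 22 13 27 10 11 8 8 12 4 15-7 65 0 11 2 9 7 12 10 15 50 53 8 5 11 4 16 4 11 0 12-3 28-13 14-3"/></g><g data-elev="1500"><path d="M332 527l0-17-4-9-18-20-9-8-12-3-15 1-7 2-13 10-8 3-7-3-16-14-8-2-6 2-22 16-16 6-10 0-20-9-10-1-13 1-13 4-7 7 0 8 2 6 11 15 2 5"/><path d="M17 343l20-2 5 2 5 3 6 9 6 28 4 7 7 5 8 1 8-3 8-6 6-9 3-12 0-29 3-22-1-9-7-7-15-7-17-14-21-13-8-8-11-19-4-4-5-2"/><path d="M527 233l-34 1-16 6-23 15-7 1-8-3-7-6-5-8-4-26-9-30-6-8-7-2-6 3-1 7 2 8 8 15 0 11-6 10-19 16-3 7-1 7 2 8 5 10 23 32 10 10 32 19 8 1 11-1 15-6 24-14 22-3"/><path d="M220 17l2 18 5 18 16 36 6 7 5 1 23-3 25 4 16 5 31 17 13 3 9 0 5-2 3-4 1-7-1-7-6-10-18-18-7-12-4-13-4-33"/></g><g data-elev="1550"><path d="M239 17l-1 16 1 8 4 8 6 5 13 5 49 7 8-2 3-6-4-41"/></g>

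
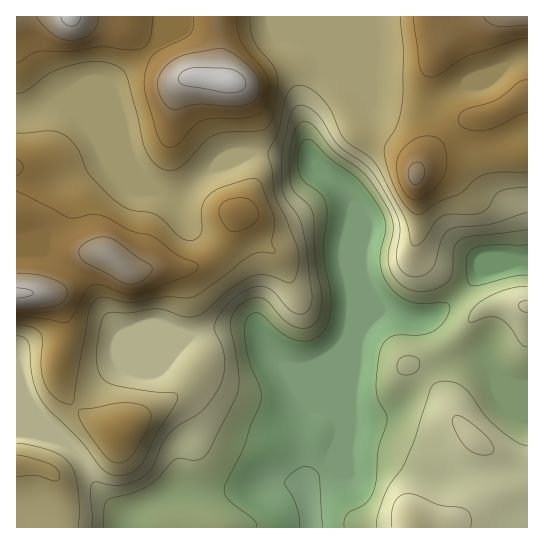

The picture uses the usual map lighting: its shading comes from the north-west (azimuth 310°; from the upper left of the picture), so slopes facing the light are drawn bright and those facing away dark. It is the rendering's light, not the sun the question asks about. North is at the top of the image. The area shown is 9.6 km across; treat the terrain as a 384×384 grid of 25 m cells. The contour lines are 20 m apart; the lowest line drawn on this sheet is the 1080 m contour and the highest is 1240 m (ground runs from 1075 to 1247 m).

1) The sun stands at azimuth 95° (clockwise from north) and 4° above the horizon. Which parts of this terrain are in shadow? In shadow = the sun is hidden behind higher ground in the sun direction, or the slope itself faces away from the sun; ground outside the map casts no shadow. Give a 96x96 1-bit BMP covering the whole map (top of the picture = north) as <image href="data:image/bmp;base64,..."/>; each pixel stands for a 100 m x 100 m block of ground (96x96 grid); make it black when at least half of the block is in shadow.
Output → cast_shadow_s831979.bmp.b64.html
<image width="96" height="96" href="data:image/bmp;base64,Qk2+BAAAAAAAAD4AAAAoAAAAYAAAAGAAAAABAAEAAAAAAIAEAAATCwAAEwsAAAIAAAAAAAAA////AAAAAAAAAAAAAAAAAA4AAAAAAAAAAAAAAB4AAAAAAAAAAAAAAD4AAAAAAAAAAAAAAH4AAAAAAAAAAAAAAH4AAAAAAAAAAAAAAP4AAAAAAAAAAAAAAP4AAAAAAAAAAAAAAPwAAAAAAAAAAAAAAHgAAAAAAAAAAAAAAAAAAAAAAAAAAAAAAAAAAAAAAAAAAAAAAAAAAAAAAwAAAAAAAAAAAAAABwAAAAAAAAAAAAAADwAAAAAAAAAAAAAAHgAAAAAAAAAAAAAAHgAAAAAAAAAAAAAAGAAAAAAAAAAAAAAAAAAAAAAAAAAAAAAAAAAAAAAAAAAAAAAAAAAAAAAAAAAAAAAEAAAAAAAAAAAAAAAMAAAAAAAAAAAAAAAcAAAAAAAAAAAAAAAcAAAAAAAAAAAAAAA8AAAAAAAAAAAAAAB8AAAAAAAAAAAAAAB8AAAAAAAAACAAAAD8AAAAAAAAADAAAAD8AAAAAAAAAHgAAAD8AAAAAAAAAHgAAAD8AAAAAAAAAHgAAAD8AAAAAAAAADgAAAD8AAAAAAAAAAAAAAB8AAAAAAAAAAAAAAAQAAAAAAAAAAAAAAAAAAAAAAAAAAAAAAAAAAAAAAAAAAAAAAAAAAAAAAAAAAAAAAAAAAAAAAAAAAAAAAAAAAAAAAHAAAAAAAAAAAAAAAHAAAAAAAAAAAAAAAHAAAAAAAAAAAAAAAAAAAAAAAAAAAAAAAAAAAAAAAAAAAAAAAAAAA8AAAAAAAAAAAAAAD8AAAAAAAAAAAAAAH8AAAAAAAAAAAAAAP8AAAAAAAAAAAAAAf8AAAAAAAAAAAAAAf8AAAAAAAAAAAAAAf8AAAAAAAAAAAAAA/+AAAAAAAAAAAAAA/+AAAAAAAAAAAAAA//AAAAAAAAAAAAAA//AAAAAAAAAAAAAA//AAAAAAAAAAAAAA//AAAAAAAAAAAAAA//AAAAAAAAAAAAAB//AAAAAAAAAAAAAB//AAAAAAAAAAAAAD//AAAAAAAAAAAAAH//AAAAAAAAAAAAAP//AAAAAAAAAAAAAf//AAAAAAAAAAAAA//+AAAAAAAAAAAAB//+AAAAAAAAAAAAB//+AAAAAAAAAAAAB//+AAAAAAAAAAAAB//+AAAAAAAAAAAAB/AYAAAAAAAAAAAAB/AAAAAAAAAAAAAAD/AAAAAAAAAAAAAAD+AAAAAAAAACAAAAD+AAAAAAAAAGAAAAD8AAAAAAAAAHAAAAB4AAAAAAAAAPAAAAAQAAAAAAAAAPAAAAAAAAAAAAAAAfAAAAAAAAAAAAAAAfAAAAAAAAAAAAAAA/AAAAAAAAAAAAAAA/gAAAAAAAAAAAAAA/gAAAAAAAAAAAAAAfgAAAAAAAAAAAAAADgAAAAAAAAAAAAAAAAAAAAAAAAAAAAAAAAAAAAAADgAAAAAAAAAAAAAADgAAAAAAAAAAAAAADgAAAAAAAAAAAAAAHgAAAAAAAAAAAAAAHgAAAAAAAAAAAAAAHgAAAAAAAAAAAAAAHgAAAAAAAAAAAAAAPgAAAAAAAAAAAAAAPgAAA="/>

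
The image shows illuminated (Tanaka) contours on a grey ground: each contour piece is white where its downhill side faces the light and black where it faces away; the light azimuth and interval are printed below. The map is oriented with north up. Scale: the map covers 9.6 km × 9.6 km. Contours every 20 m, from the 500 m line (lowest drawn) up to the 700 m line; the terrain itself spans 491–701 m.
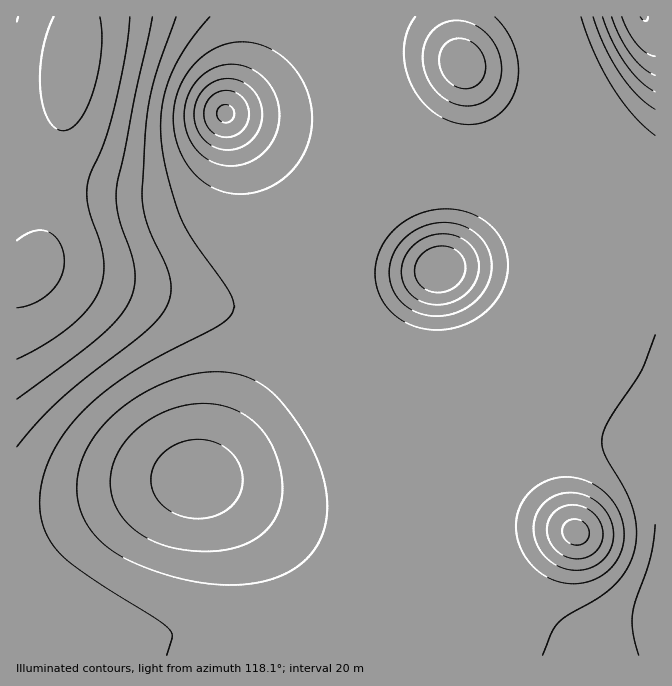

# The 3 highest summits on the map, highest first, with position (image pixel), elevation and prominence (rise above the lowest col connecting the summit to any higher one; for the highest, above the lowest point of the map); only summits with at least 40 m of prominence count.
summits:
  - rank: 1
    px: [225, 113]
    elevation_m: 685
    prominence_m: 96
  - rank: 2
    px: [440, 268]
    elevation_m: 678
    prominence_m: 85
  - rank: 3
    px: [197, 480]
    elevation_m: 649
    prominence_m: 59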